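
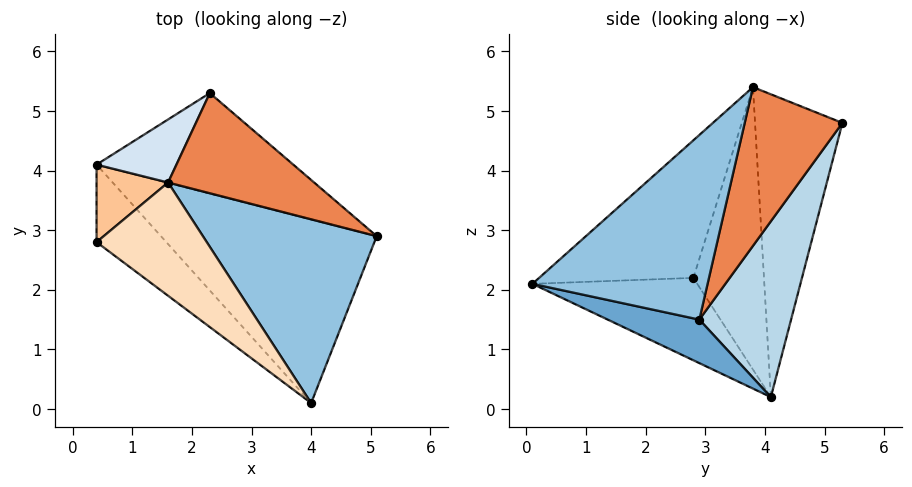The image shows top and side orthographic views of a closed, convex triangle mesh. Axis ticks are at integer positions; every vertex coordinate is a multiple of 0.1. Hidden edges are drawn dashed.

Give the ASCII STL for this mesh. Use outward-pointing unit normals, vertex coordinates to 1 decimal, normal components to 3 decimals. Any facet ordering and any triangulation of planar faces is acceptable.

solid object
 facet normal 0.190 -0.276 -0.942
  outer loop
   vertex 4.0 0.1 2.1
   vertex 0.4 4.1 0.2
   vertex 5.1 2.9 1.5
  endloop
 endfacet
 facet normal 0.721 -0.138 0.679
  outer loop
   vertex 1.6 3.8 5.4
   vertex 4.0 0.1 2.1
   vertex 5.1 2.9 1.5
  endloop
 endfacet
 facet normal 0.323 0.874 -0.362
  outer loop
   vertex 2.3 5.3 4.8
   vertex 5.1 2.9 1.5
   vertex 0.4 4.1 0.2
  endloop
 endfacet
 facet normal -0.846 0.484 0.223
  outer loop
   vertex 2.3 5.3 4.8
   vertex 0.4 4.1 0.2
   vertex 1.6 3.8 5.4
  endloop
 endfacet
 facet normal 0.734 -0.072 0.675
  outer loop
   vertex 2.3 5.3 4.8
   vertex 1.6 3.8 5.4
   vertex 5.1 2.9 1.5
  endloop
 endfacet
 facet normal -0.541 -0.705 -0.458
  outer loop
   vertex 0.4 2.8 2.2
   vertex 0.4 4.1 0.2
   vertex 4.0 0.1 2.1
  endloop
 endfacet
 facet normal -0.907 0.353 0.230
  outer loop
   vertex 0.4 2.8 2.2
   vertex 1.6 3.8 5.4
   vertex 0.4 4.1 0.2
  endloop
 endfacet
 facet normal -0.535 -0.729 0.428
  outer loop
   vertex 0.4 2.8 2.2
   vertex 4.0 0.1 2.1
   vertex 1.6 3.8 5.4
  endloop
 endfacet
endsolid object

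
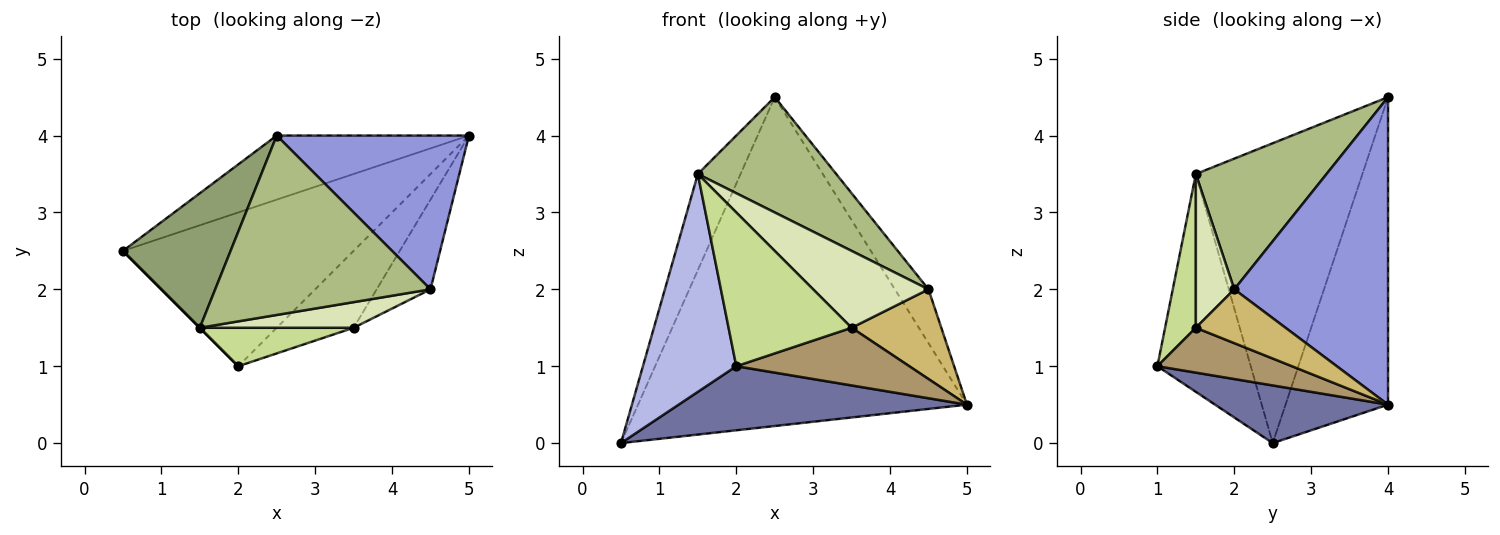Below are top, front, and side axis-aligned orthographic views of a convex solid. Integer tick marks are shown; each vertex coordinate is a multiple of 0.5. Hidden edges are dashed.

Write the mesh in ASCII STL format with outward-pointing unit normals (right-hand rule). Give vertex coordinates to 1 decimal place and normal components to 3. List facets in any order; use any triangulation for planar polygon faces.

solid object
 facet normal 0.225 -0.375 -0.899
  outer loop
   vertex 2.0 1.0 1.0
   vertex 0.5 2.5 0.0
   vertex 5.0 4.0 0.5
  endloop
 endfacet
 facet normal -0.293 0.939 -0.183
  outer loop
   vertex 2.5 4.0 4.5
   vertex 5.0 4.0 0.5
   vertex 0.5 2.5 0.0
  endloop
 endfacet
 facet normal 0.834 0.182 0.521
  outer loop
   vertex 4.5 2.0 2.0
   vertex 5.0 4.0 0.5
   vertex 2.5 4.0 4.5
  endloop
 endfacet
 facet normal -0.707 -0.707 0.000
  outer loop
   vertex 1.5 1.5 3.5
   vertex 0.5 2.5 0.0
   vertex 2.0 1.0 1.0
  endloop
 endfacet
 facet normal -0.915 0.235 0.328
  outer loop
   vertex 1.5 1.5 3.5
   vertex 2.5 4.0 4.5
   vertex 0.5 2.5 0.0
  endloop
 endfacet
 facet normal 0.455 -0.482 0.749
  outer loop
   vertex 1.5 1.5 3.5
   vertex 4.5 2.0 2.0
   vertex 2.5 4.0 4.5
  endloop
 endfacet
 facet normal 0.236 -0.943 0.236
  outer loop
   vertex 3.5 1.5 1.5
   vertex 1.5 1.5 3.5
   vertex 2.0 1.0 1.0
  endloop
 endfacet
 facet normal 0.302 -0.905 0.302
  outer loop
   vertex 3.5 1.5 1.5
   vertex 4.5 2.0 2.0
   vertex 1.5 1.5 3.5
  endloop
 endfacet
 facet normal 0.423 -0.544 -0.725
  outer loop
   vertex 3.5 1.5 1.5
   vertex 2.0 1.0 1.0
   vertex 5.0 4.0 0.5
  endloop
 endfacet
 facet normal 0.577 -0.577 -0.577
  outer loop
   vertex 3.5 1.5 1.5
   vertex 5.0 4.0 0.5
   vertex 4.5 2.0 2.0
  endloop
 endfacet
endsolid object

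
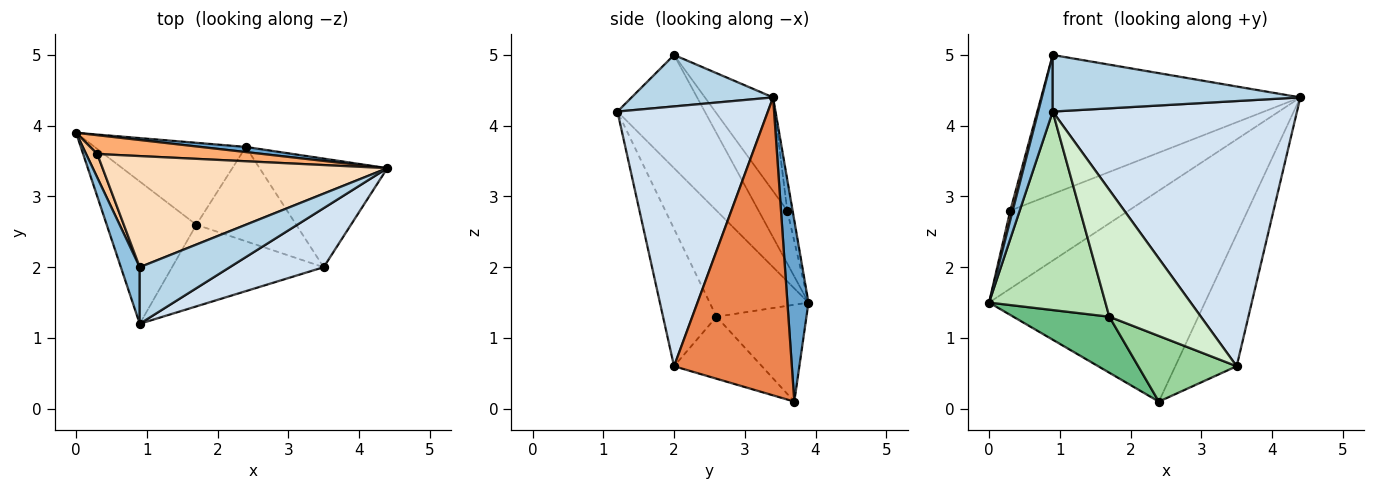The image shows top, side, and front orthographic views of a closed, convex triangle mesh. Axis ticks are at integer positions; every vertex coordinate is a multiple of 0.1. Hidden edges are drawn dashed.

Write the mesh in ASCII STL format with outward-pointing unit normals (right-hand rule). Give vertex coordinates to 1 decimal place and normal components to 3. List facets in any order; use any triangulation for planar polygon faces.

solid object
 facet normal 0.097 0.995 0.024
  outer loop
   vertex 2.4 3.7 0.1
   vertex 0.0 3.9 1.5
   vertex 4.4 3.4 4.4
  endloop
 endfacet
 facet normal -0.973 -0.162 0.162
  outer loop
   vertex 0.9 2.0 5.0
   vertex 0.0 3.9 1.5
   vertex 0.9 1.2 4.2
  endloop
 endfacet
 facet normal 0.375 -0.656 0.656
  outer loop
   vertex 0.9 2.0 5.0
   vertex 0.9 1.2 4.2
   vertex 4.4 3.4 4.4
  endloop
 endfacet
 facet normal 0.515 -0.837 0.186
  outer loop
   vertex 3.5 2.0 0.6
   vertex 4.4 3.4 4.4
   vertex 0.9 1.2 4.2
  endloop
 endfacet
 facet normal 0.829 0.432 -0.355
  outer loop
   vertex 3.5 2.0 0.6
   vertex 2.4 3.7 0.1
   vertex 4.4 3.4 4.4
  endloop
 endfacet
 facet normal -0.044 0.971 0.234
  outer loop
   vertex 0.3 3.6 2.8
   vertex 4.4 3.4 4.4
   vertex 0.0 3.9 1.5
  endloop
 endfacet
 facet normal -0.975 -0.082 0.206
  outer loop
   vertex 0.3 3.6 2.8
   vertex 0.0 3.9 1.5
   vertex 0.9 2.0 5.0
  endloop
 endfacet
 facet normal -0.201 0.765 0.611
  outer loop
   vertex 0.3 3.6 2.8
   vertex 0.9 2.0 5.0
   vertex 4.4 3.4 4.4
  endloop
 endfacet
 facet normal -0.467 -0.499 -0.730
  outer loop
   vertex 1.7 2.6 1.3
   vertex 0.0 3.9 1.5
   vertex 2.4 3.7 0.1
  endloop
 endfacet
 facet normal -0.454 -0.509 -0.731
  outer loop
   vertex 1.7 2.6 1.3
   vertex 2.4 3.7 0.1
   vertex 3.5 2.0 0.6
  endloop
 endfacet
 facet normal -0.568 -0.669 -0.480
  outer loop
   vertex 1.7 2.6 1.3
   vertex 0.9 1.2 4.2
   vertex 0.0 3.9 1.5
  endloop
 endfacet
 facet normal -0.441 -0.755 -0.486
  outer loop
   vertex 1.7 2.6 1.3
   vertex 3.5 2.0 0.6
   vertex 0.9 1.2 4.2
  endloop
 endfacet
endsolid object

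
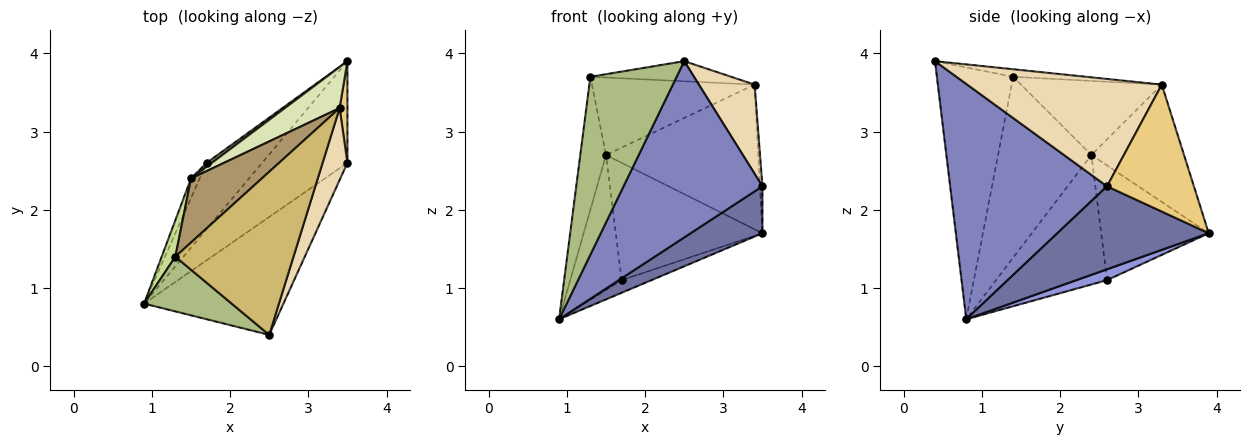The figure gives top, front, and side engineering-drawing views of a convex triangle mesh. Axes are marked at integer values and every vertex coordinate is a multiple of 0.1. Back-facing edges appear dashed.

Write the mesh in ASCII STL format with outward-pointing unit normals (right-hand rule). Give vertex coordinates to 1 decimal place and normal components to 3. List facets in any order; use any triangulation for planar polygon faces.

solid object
 facet normal 0.662 -0.314 -0.680
  outer loop
   vertex 3.5 2.6 2.3
   vertex 0.9 0.8 0.6
   vertex 3.5 3.9 1.7
  endloop
 endfacet
 facet normal 0.685 -0.606 -0.405
  outer loop
   vertex 3.5 2.6 2.3
   vertex 2.5 0.4 3.9
   vertex 0.9 0.8 0.6
  endloop
 endfacet
 facet normal 0.189 0.184 -0.965
  outer loop
   vertex 1.7 2.6 1.1
   vertex 3.5 3.9 1.7
   vertex 0.9 0.8 0.6
  endloop
 endfacet
 facet normal -0.906 0.419 -0.061
  outer loop
   vertex 1.7 2.6 1.1
   vertex 0.9 0.8 0.6
   vertex 1.5 2.4 2.7
  endloop
 endfacet
 facet normal -0.591 0.806 0.027
  outer loop
   vertex 1.7 2.6 1.1
   vertex 1.5 2.4 2.7
   vertex 3.5 3.9 1.7
  endloop
 endfacet
 facet normal -0.646 -0.730 0.225
  outer loop
   vertex 1.3 1.4 3.7
   vertex 0.9 0.8 0.6
   vertex 2.5 0.4 3.9
  endloop
 endfacet
 facet normal -0.961 0.265 0.073
  outer loop
   vertex 1.3 1.4 3.7
   vertex 1.5 2.4 2.7
   vertex 0.9 0.8 0.6
  endloop
 endfacet
 facet normal -0.505 0.830 0.236
  outer loop
   vertex 3.4 3.3 3.6
   vertex 3.5 3.9 1.7
   vertex 1.5 2.4 2.7
  endloop
 endfacet
 facet normal -0.555 0.641 0.530
  outer loop
   vertex 3.4 3.3 3.6
   vertex 1.5 2.4 2.7
   vertex 1.3 1.4 3.7
  endloop
 endfacet
 facet normal -0.063 0.122 0.990
  outer loop
   vertex 3.4 3.3 3.6
   vertex 1.3 1.4 3.7
   vertex 2.5 0.4 3.9
  endloop
 endfacet
 facet normal 0.998 0.028 0.061
  outer loop
   vertex 3.4 3.3 3.6
   vertex 3.5 2.6 2.3
   vertex 3.5 3.9 1.7
  endloop
 endfacet
 facet normal 0.938 -0.269 0.217
  outer loop
   vertex 3.4 3.3 3.6
   vertex 2.5 0.4 3.9
   vertex 3.5 2.6 2.3
  endloop
 endfacet
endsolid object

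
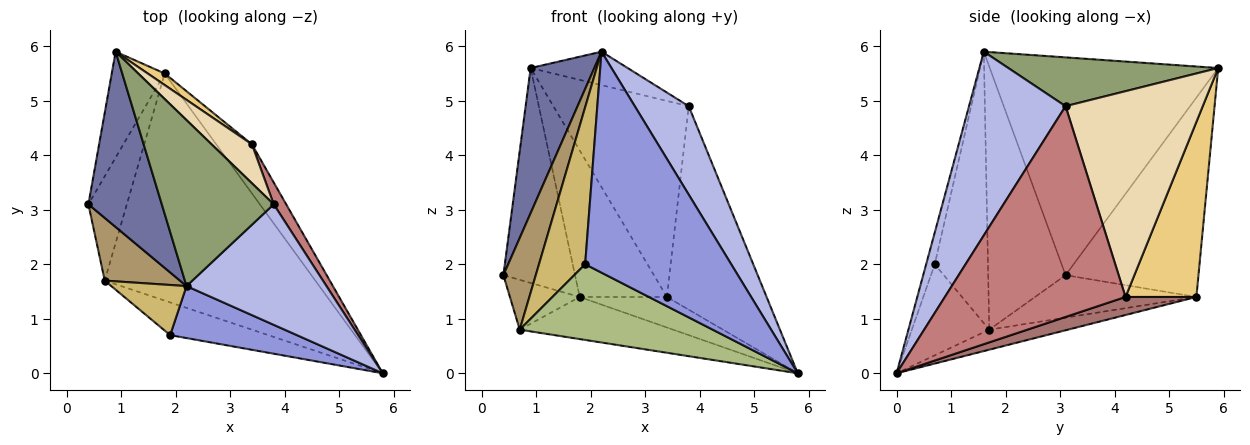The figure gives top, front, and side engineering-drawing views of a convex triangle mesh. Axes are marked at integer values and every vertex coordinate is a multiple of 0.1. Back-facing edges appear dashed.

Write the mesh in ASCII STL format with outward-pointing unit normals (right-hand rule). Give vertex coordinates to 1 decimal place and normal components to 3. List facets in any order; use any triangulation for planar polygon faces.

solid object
 facet normal -0.916 -0.255 0.309
  outer loop
   vertex 2.2 1.6 5.9
   vertex 0.9 5.9 5.6
   vertex 0.4 3.1 1.8
  endloop
 endfacet
 facet normal -0.857 0.462 -0.228
  outer loop
   vertex 1.8 5.5 1.4
   vertex 0.4 3.1 1.8
   vertex 0.9 5.9 5.6
  endloop
 endfacet
 facet normal -0.057 -0.972 0.229
  outer loop
   vertex 1.9 0.7 2.0
   vertex 5.8 0.0 0.0
   vertex 2.2 1.6 5.9
  endloop
 endfacet
 facet normal 0.727 -0.406 0.554
  outer loop
   vertex 3.8 3.1 4.9
   vertex 2.2 1.6 5.9
   vertex 5.8 0.0 0.0
  endloop
 endfacet
 facet normal 0.393 0.182 0.901
  outer loop
   vertex 3.8 3.1 4.9
   vertex 0.9 5.9 5.6
   vertex 2.2 1.6 5.9
  endloop
 endfacet
 facet normal -0.346 -0.861 -0.372
  outer loop
   vertex 0.7 1.7 0.8
   vertex 5.8 0.0 0.0
   vertex 1.9 0.7 2.0
  endloop
 endfacet
 facet normal -0.706 0.305 -0.639
  outer loop
   vertex 0.7 1.7 0.8
   vertex 0.4 3.1 1.8
   vertex 1.8 5.5 1.4
  endloop
 endfacet
 facet normal -0.093 0.182 -0.979
  outer loop
   vertex 0.7 1.7 0.8
   vertex 1.8 5.5 1.4
   vertex 5.8 0.0 0.0
  endloop
 endfacet
 facet normal -0.892 -0.373 0.255
  outer loop
   vertex 0.7 1.7 0.8
   vertex 2.2 1.6 5.9
   vertex 0.4 3.1 1.8
  endloop
 endfacet
 facet normal -0.739 -0.641 0.205
  outer loop
   vertex 0.7 1.7 0.8
   vertex 1.9 0.7 2.0
   vertex 2.2 1.6 5.9
  endloop
 endfacet
 facet normal 0.629 0.775 0.061
  outer loop
   vertex 3.4 4.2 1.4
   vertex 1.8 5.5 1.4
   vertex 0.9 5.9 5.6
  endloop
 endfacet
 facet normal 0.705 0.696 0.138
  outer loop
   vertex 3.4 4.2 1.4
   vertex 0.9 5.9 5.6
   vertex 3.8 3.1 4.9
  endloop
 endfacet
 facet normal 0.394 0.485 -0.780
  outer loop
   vertex 3.4 4.2 1.4
   vertex 5.8 0.0 0.0
   vertex 1.8 5.5 1.4
  endloop
 endfacet
 facet normal 0.874 0.482 0.052
  outer loop
   vertex 3.4 4.2 1.4
   vertex 3.8 3.1 4.9
   vertex 5.8 0.0 0.0
  endloop
 endfacet
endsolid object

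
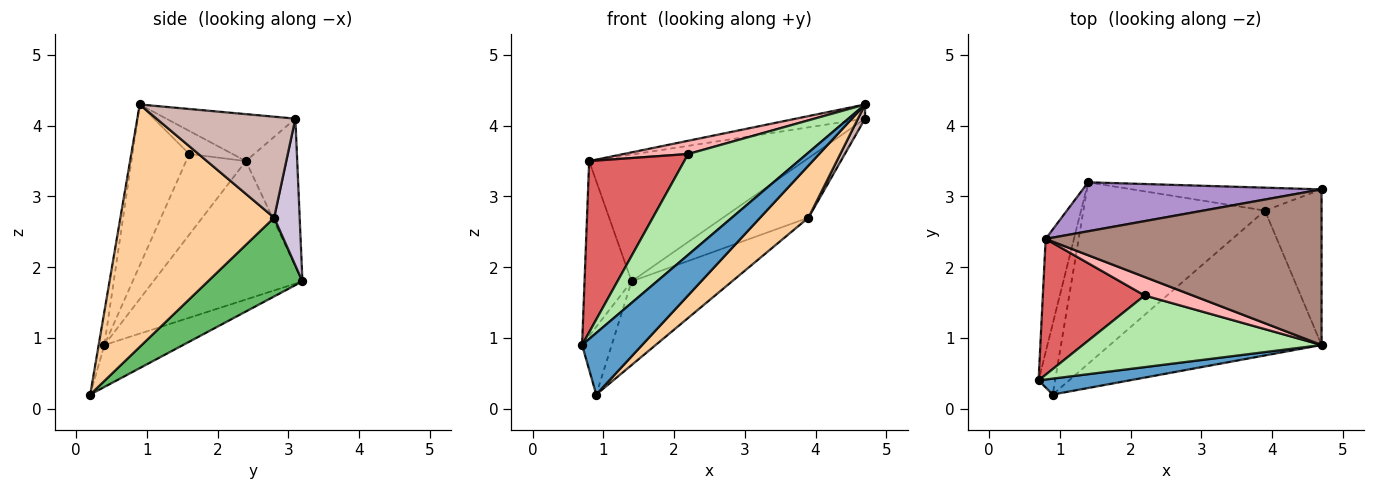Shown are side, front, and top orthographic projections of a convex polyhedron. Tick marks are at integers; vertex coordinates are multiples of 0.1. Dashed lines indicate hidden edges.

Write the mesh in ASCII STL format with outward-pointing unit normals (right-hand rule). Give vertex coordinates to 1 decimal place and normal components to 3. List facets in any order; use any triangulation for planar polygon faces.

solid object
 facet normal -0.091 -0.964 0.249
  outer loop
   vertex 0.9 0.2 0.2
   vertex 4.7 0.9 4.3
   vertex 0.7 0.4 0.9
  endloop
 endfacet
 facet normal -0.878 0.331 -0.345
  outer loop
   vertex 0.9 0.2 0.2
   vertex 0.7 0.4 0.9
   vertex 1.4 3.2 1.8
  endloop
 endfacet
 facet normal -0.936 0.295 -0.191
  outer loop
   vertex 0.8 2.4 3.5
   vertex 1.4 3.2 1.8
   vertex 0.7 0.4 0.9
  endloop
 endfacet
 facet normal 0.733 -0.230 -0.640
  outer loop
   vertex 3.9 2.8 2.7
   vertex 4.7 0.9 4.3
   vertex 0.9 0.2 0.2
  endloop
 endfacet
 facet normal 0.367 0.390 -0.845
  outer loop
   vertex 3.9 2.8 2.7
   vertex 0.9 0.2 0.2
   vertex 1.4 3.2 1.8
  endloop
 endfacet
 facet normal -0.364 -0.759 0.540
  outer loop
   vertex 2.2 1.6 3.6
   vertex 0.7 0.4 0.9
   vertex 4.7 0.9 4.3
  endloop
 endfacet
 facet normal -0.441 -0.703 0.558
  outer loop
   vertex 2.2 1.6 3.6
   vertex 0.8 2.4 3.5
   vertex 0.7 0.4 0.9
  endloop
 endfacet
 facet normal -0.364 -0.542 0.757
  outer loop
   vertex 2.2 1.6 3.6
   vertex 4.7 0.9 4.3
   vertex 0.8 2.4 3.5
  endloop
 endfacet
 facet normal -0.218 0.910 0.352
  outer loop
   vertex 4.7 3.1 4.1
   vertex 1.4 3.2 1.8
   vertex 0.8 2.4 3.5
  endloop
 endfacet
 facet normal 0.268 0.899 -0.346
  outer loop
   vertex 4.7 3.1 4.1
   vertex 3.9 2.8 2.7
   vertex 1.4 3.2 1.8
  endloop
 endfacet
 facet normal -0.167 0.089 0.982
  outer loop
   vertex 4.7 3.1 4.1
   vertex 0.8 2.4 3.5
   vertex 4.7 0.9 4.3
  endloop
 endfacet
 facet normal 0.871 -0.044 -0.488
  outer loop
   vertex 4.7 3.1 4.1
   vertex 4.7 0.9 4.3
   vertex 3.9 2.8 2.7
  endloop
 endfacet
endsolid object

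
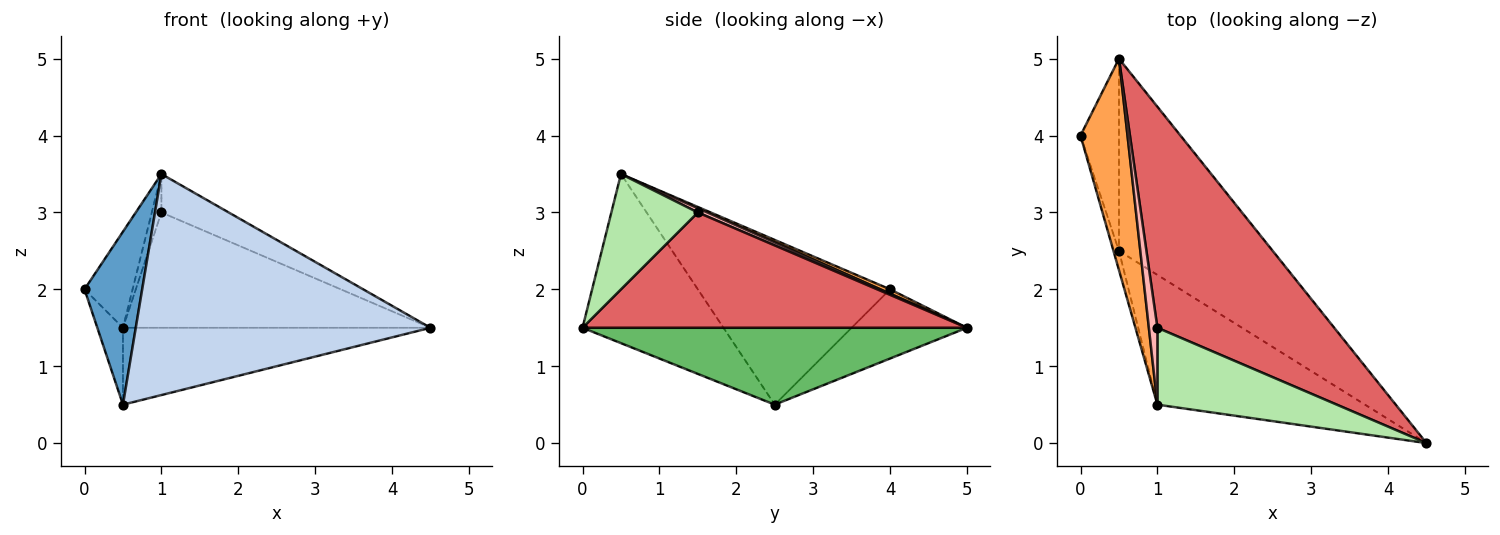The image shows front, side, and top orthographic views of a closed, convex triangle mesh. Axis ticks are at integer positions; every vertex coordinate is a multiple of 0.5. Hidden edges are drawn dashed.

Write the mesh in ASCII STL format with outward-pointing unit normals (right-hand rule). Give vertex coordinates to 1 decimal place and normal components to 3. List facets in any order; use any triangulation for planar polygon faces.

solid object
 facet normal -0.957 -0.287 -0.032
  outer loop
   vertex 0.5 2.5 0.5
   vertex 1.0 0.5 3.5
   vertex 0.0 4.0 2.0
  endloop
 endfacet
 facet normal -0.381 -0.797 -0.468
  outer loop
   vertex 0.5 2.5 0.5
   vertex 4.5 0.0 1.5
   vertex 1.0 0.5 3.5
  endloop
 endfacet
 facet normal 0.082 0.412 0.907
  outer loop
   vertex 0.5 5.0 1.5
   vertex 0.0 4.0 2.0
   vertex 1.0 0.5 3.5
  endloop
 endfacet
 facet normal -0.858 0.191 -0.477
  outer loop
   vertex 0.5 5.0 1.5
   vertex 0.5 2.5 0.5
   vertex 0.0 4.0 2.0
  endloop
 endfacet
 facet normal 0.421 0.337 -0.842
  outer loop
   vertex 0.5 5.0 1.5
   vertex 4.5 0.0 1.5
   vertex 0.5 2.5 0.5
  endloop
 endfacet
 facet normal 0.498 0.388 0.775
  outer loop
   vertex 1.0 1.5 3.0
   vertex 1.0 0.5 3.5
   vertex 4.5 0.0 1.5
  endloop
 endfacet
 facet normal 0.501 0.400 0.768
  outer loop
   vertex 1.0 1.5 3.0
   vertex 4.5 0.0 1.5
   vertex 0.5 5.0 1.5
  endloop
 endfacet
 facet normal 0.408 0.408 0.816
  outer loop
   vertex 1.0 1.5 3.0
   vertex 0.5 5.0 1.5
   vertex 1.0 0.5 3.5
  endloop
 endfacet
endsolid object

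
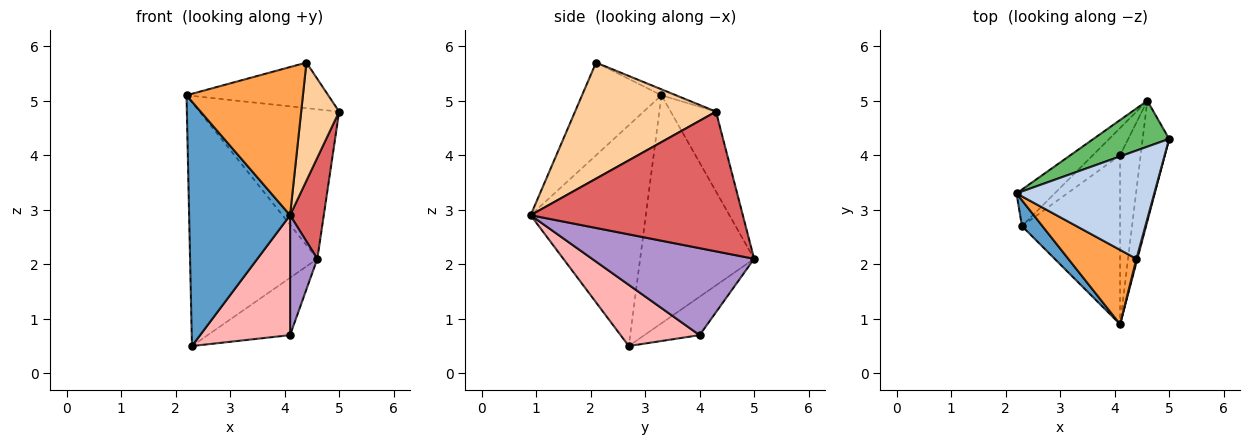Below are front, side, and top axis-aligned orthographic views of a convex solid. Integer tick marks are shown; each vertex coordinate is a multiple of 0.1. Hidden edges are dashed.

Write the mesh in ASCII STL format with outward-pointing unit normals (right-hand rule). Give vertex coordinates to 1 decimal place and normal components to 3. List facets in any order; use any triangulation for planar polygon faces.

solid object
 facet normal -0.750 -0.658 0.069
  outer loop
   vertex 2.3 2.7 0.5
   vertex 4.1 0.9 2.9
   vertex 2.2 3.3 5.1
  endloop
 endfacet
 facet normal -0.040 0.388 0.921
  outer loop
   vertex 4.4 2.1 5.7
   vertex 5.0 4.3 4.8
   vertex 2.2 3.3 5.1
  endloop
 endfacet
 facet normal -0.521 -0.763 0.383
  outer loop
   vertex 4.4 2.1 5.7
   vertex 2.2 3.3 5.1
   vertex 4.1 0.9 2.9
  endloop
 endfacet
 facet normal 0.966 -0.260 0.008
  outer loop
   vertex 4.4 2.1 5.7
   vertex 4.1 0.9 2.9
   vertex 5.0 4.3 4.8
  endloop
 endfacet
 facet normal -0.296 0.913 0.281
  outer loop
   vertex 4.6 5.0 2.1
   vertex 2.2 3.3 5.1
   vertex 5.0 4.3 4.8
  endloop
 endfacet
 facet normal -0.663 0.740 -0.111
  outer loop
   vertex 4.6 5.0 2.1
   vertex 2.3 2.7 0.5
   vertex 2.2 3.3 5.1
  endloop
 endfacet
 facet normal 0.971 -0.154 -0.184
  outer loop
   vertex 4.6 5.0 2.1
   vertex 5.0 4.3 4.8
   vertex 4.1 0.9 2.9
  endloop
 endfacet
 facet normal 0.453 -0.516 -0.727
  outer loop
   vertex 4.1 4.0 0.7
   vertex 4.1 0.9 2.9
   vertex 2.3 2.7 0.5
  endloop
 endfacet
 facet normal 0.960 -0.162 -0.228
  outer loop
   vertex 4.1 4.0 0.7
   vertex 4.6 5.0 2.1
   vertex 4.1 0.9 2.9
  endloop
 endfacet
 facet normal -0.517 0.773 -0.367
  outer loop
   vertex 4.1 4.0 0.7
   vertex 2.3 2.7 0.5
   vertex 4.6 5.0 2.1
  endloop
 endfacet
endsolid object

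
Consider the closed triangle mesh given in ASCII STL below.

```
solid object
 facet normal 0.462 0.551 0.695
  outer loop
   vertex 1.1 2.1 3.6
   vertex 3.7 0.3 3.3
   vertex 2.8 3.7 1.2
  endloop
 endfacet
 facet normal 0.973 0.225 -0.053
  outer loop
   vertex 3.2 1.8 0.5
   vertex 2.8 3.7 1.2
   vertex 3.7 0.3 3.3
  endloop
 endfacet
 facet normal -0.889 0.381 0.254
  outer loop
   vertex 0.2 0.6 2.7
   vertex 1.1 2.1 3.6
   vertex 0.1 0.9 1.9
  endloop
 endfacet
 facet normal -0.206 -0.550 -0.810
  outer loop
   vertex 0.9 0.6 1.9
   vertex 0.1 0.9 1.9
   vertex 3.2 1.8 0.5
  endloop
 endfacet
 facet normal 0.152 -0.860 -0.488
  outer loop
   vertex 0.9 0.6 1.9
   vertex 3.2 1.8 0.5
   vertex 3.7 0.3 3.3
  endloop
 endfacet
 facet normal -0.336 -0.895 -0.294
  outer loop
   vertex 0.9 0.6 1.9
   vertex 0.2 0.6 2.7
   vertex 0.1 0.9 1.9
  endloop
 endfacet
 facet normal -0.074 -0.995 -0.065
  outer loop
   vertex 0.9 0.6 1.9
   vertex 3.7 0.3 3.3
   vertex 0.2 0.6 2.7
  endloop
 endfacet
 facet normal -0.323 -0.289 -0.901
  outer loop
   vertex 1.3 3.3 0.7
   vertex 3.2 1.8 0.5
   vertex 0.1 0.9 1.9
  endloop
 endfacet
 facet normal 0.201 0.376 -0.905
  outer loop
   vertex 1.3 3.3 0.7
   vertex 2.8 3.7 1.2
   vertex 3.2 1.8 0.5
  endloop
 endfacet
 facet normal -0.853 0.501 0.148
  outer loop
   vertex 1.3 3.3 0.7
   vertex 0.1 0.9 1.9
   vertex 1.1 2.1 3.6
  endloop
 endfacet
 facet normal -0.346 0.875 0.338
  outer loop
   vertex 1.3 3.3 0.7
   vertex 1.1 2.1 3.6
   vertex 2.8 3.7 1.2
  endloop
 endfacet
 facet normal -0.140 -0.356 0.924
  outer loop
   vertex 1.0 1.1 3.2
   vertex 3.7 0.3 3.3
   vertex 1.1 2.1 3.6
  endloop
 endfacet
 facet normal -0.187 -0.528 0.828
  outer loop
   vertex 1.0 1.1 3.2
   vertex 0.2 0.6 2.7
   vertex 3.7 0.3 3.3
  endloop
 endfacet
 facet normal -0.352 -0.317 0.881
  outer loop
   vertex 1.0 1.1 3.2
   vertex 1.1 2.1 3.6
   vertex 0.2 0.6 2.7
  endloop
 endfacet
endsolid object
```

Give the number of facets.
14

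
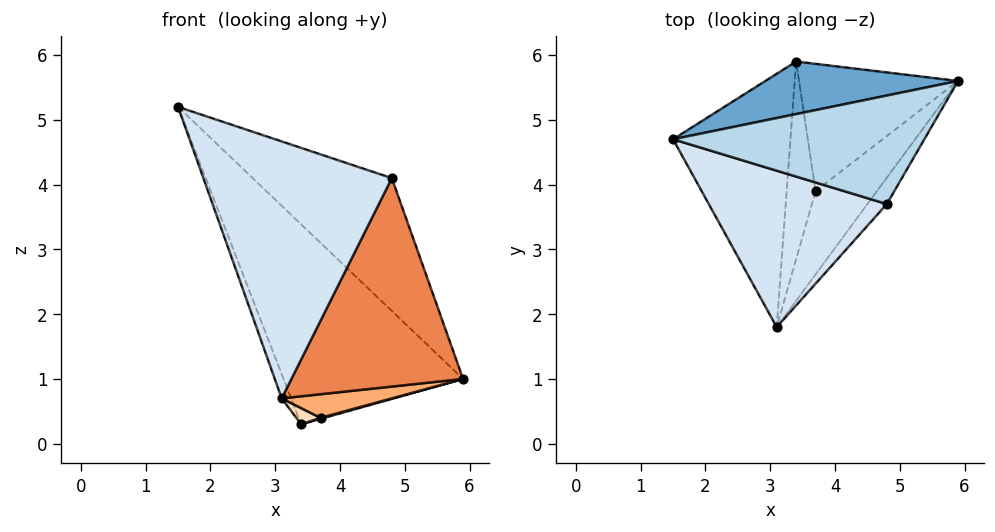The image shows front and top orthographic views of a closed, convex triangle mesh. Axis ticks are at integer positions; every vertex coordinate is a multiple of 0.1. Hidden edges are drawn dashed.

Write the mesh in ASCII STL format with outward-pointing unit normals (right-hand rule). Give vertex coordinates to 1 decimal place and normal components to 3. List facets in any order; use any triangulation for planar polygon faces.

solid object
 facet normal 0.045 0.966 0.254
  outer loop
   vertex 3.4 5.9 0.3
   vertex 1.5 4.7 5.2
   vertex 5.9 5.6 1.0
  endloop
 endfacet
 facet normal -0.935 0.034 -0.354
  outer loop
   vertex 3.4 5.9 0.3
   vertex 3.1 1.8 0.7
   vertex 1.5 4.7 5.2
  endloop
 endfacet
 facet normal 0.407 0.707 0.578
  outer loop
   vertex 4.8 3.7 4.1
   vertex 5.9 5.6 1.0
   vertex 1.5 4.7 5.2
  endloop
 endfacet
 facet normal -0.085 -0.851 0.518
  outer loop
   vertex 4.8 3.7 4.1
   vertex 1.5 4.7 5.2
   vertex 3.1 1.8 0.7
  endloop
 endfacet
 facet normal 0.806 -0.588 -0.074
  outer loop
   vertex 4.8 3.7 4.1
   vertex 3.1 1.8 0.7
   vertex 5.9 5.6 1.0
  endloop
 endfacet
 facet normal 0.428 -0.246 -0.870
  outer loop
   vertex 3.7 3.9 0.4
   vertex 5.9 5.6 1.0
   vertex 3.1 1.8 0.7
  endloop
 endfacet
 facet normal 0.269 -0.008 -0.963
  outer loop
   vertex 3.7 3.9 0.4
   vertex 3.4 5.9 0.3
   vertex 5.9 5.6 1.0
  endloop
 endfacet
 facet normal -0.208 -0.080 -0.975
  outer loop
   vertex 3.7 3.9 0.4
   vertex 3.1 1.8 0.7
   vertex 3.4 5.9 0.3
  endloop
 endfacet
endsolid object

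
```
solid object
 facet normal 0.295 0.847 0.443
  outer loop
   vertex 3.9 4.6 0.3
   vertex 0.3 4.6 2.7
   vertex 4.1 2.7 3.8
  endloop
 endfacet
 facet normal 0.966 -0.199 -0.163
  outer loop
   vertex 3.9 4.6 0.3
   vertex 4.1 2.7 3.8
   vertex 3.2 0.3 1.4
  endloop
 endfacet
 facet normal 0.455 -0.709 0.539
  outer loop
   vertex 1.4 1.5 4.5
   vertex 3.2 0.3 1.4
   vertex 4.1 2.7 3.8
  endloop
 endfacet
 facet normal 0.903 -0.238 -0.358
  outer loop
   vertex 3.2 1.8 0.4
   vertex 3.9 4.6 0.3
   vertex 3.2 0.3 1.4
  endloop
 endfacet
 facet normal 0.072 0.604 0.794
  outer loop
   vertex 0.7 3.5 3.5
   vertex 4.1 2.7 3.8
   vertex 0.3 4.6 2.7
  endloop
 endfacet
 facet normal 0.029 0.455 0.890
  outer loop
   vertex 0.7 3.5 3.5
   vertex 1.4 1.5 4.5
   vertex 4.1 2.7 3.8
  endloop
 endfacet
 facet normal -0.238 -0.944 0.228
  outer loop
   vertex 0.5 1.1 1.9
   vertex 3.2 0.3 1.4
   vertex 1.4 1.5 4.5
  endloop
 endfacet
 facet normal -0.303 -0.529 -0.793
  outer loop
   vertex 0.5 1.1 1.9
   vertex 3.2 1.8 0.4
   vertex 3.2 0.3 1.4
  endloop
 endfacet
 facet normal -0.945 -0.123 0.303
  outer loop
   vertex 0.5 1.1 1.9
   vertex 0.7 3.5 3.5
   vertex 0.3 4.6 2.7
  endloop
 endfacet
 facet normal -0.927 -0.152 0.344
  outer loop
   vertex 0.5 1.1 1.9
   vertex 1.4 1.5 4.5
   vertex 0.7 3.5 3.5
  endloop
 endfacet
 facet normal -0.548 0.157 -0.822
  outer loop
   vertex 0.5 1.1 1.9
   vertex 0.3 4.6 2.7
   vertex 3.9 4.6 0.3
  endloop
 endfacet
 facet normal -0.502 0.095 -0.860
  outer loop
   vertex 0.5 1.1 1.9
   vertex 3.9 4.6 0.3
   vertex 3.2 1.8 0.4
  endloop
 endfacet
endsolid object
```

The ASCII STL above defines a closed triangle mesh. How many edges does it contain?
18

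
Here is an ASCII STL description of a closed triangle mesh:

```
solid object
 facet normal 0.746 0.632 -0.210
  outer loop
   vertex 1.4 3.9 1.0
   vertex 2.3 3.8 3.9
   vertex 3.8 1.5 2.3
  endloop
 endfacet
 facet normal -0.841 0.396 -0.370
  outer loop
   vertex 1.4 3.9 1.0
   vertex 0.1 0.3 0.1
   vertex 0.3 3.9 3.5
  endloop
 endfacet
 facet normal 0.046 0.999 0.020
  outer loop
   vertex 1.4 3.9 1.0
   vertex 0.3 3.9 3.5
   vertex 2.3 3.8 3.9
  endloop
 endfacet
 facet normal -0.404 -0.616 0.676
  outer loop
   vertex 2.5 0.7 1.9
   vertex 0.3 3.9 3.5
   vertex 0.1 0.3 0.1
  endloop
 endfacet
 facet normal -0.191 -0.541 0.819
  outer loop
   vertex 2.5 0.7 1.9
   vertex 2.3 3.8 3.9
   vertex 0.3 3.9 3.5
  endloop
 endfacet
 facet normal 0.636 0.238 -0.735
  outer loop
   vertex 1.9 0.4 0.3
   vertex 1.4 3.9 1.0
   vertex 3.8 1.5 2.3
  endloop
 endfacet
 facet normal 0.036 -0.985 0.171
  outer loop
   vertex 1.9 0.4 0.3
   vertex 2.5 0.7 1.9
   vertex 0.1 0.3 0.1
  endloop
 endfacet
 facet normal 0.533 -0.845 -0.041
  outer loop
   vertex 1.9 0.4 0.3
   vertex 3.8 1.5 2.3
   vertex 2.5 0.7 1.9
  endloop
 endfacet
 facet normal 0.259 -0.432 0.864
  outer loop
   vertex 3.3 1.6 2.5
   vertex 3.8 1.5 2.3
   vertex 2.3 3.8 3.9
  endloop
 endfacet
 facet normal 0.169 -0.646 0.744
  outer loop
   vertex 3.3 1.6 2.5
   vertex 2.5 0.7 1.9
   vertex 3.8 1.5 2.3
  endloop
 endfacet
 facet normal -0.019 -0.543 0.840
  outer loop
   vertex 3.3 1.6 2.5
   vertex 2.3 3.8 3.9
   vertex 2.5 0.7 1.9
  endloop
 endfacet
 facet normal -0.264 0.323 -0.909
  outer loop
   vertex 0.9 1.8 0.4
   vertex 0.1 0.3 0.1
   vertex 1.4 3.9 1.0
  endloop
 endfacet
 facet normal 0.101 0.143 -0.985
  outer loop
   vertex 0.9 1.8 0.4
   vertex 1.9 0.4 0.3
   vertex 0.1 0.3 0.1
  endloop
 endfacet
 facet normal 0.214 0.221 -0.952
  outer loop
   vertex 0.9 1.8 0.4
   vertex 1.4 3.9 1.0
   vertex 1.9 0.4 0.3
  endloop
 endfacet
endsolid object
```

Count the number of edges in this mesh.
21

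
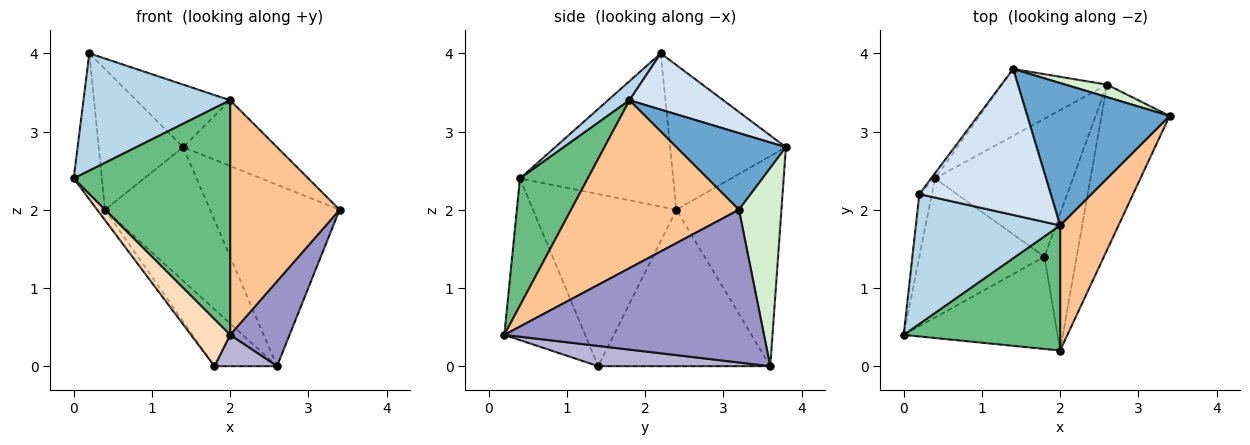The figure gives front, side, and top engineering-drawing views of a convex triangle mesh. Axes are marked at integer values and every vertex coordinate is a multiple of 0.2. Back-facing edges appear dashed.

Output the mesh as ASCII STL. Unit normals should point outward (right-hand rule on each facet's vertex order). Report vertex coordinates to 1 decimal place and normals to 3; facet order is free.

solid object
 facet normal 0.439 0.376 0.816
  outer loop
   vertex 2.0 1.8 3.4
   vertex 3.4 3.2 2.0
   vertex 1.4 3.8 2.8
  endloop
 endfacet
 facet normal -0.808 0.044 -0.588
  outer loop
   vertex 0.4 2.4 2.0
   vertex 1.8 1.4 0.0
   vertex 0.0 0.4 2.4
  endloop
 endfacet
 facet normal 0.098 -0.667 0.738
  outer loop
   vertex 0.2 2.2 4.0
   vertex 0.0 0.4 2.4
   vertex 2.0 1.8 3.4
  endloop
 endfacet
 facet normal 0.367 0.367 0.855
  outer loop
   vertex 0.2 2.2 4.0
   vertex 2.0 1.8 3.4
   vertex 1.4 3.8 2.8
  endloop
 endfacet
 facet normal -0.980 0.180 -0.080
  outer loop
   vertex 0.2 2.2 4.0
   vertex 0.4 2.4 2.0
   vertex 0.0 0.4 2.4
  endloop
 endfacet
 facet normal -0.808 0.589 -0.022
  outer loop
   vertex 0.2 2.2 4.0
   vertex 1.4 3.8 2.8
   vertex 0.4 2.4 2.0
  endloop
 endfacet
 facet normal 0.804 -0.524 0.280
  outer loop
   vertex 2.0 0.2 0.4
   vertex 3.4 3.2 2.0
   vertex 2.0 1.8 3.4
  endloop
 endfacet
 facet normal -0.684 -0.331 -0.651
  outer loop
   vertex 2.0 0.2 0.4
   vertex 0.0 0.4 2.4
   vertex 1.8 1.4 0.0
  endloop
 endfacet
 facet normal 0.357 -0.824 0.440
  outer loop
   vertex 2.0 0.2 0.4
   vertex 2.0 1.8 3.4
   vertex 0.0 0.4 2.4
  endloop
 endfacet
 facet normal -0.667 0.667 -0.333
  outer loop
   vertex 2.6 3.6 0.0
   vertex 0.4 2.4 2.0
   vertex 1.4 3.8 2.8
  endloop
 endfacet
 facet normal -0.724 0.263 -0.638
  outer loop
   vertex 2.6 3.6 0.0
   vertex 1.8 1.4 0.0
   vertex 0.4 2.4 2.0
  endloop
 endfacet
 facet normal 0.311 0.948 0.065
  outer loop
   vertex 2.6 3.6 0.0
   vertex 1.4 3.8 2.8
   vertex 3.4 3.2 2.0
  endloop
 endfacet
 facet normal 0.894 -0.205 -0.399
  outer loop
   vertex 2.6 3.6 0.0
   vertex 3.4 3.2 2.0
   vertex 2.0 0.2 0.4
  endloop
 endfacet
 facet normal 0.522 -0.190 -0.831
  outer loop
   vertex 2.6 3.6 0.0
   vertex 2.0 0.2 0.4
   vertex 1.8 1.4 0.0
  endloop
 endfacet
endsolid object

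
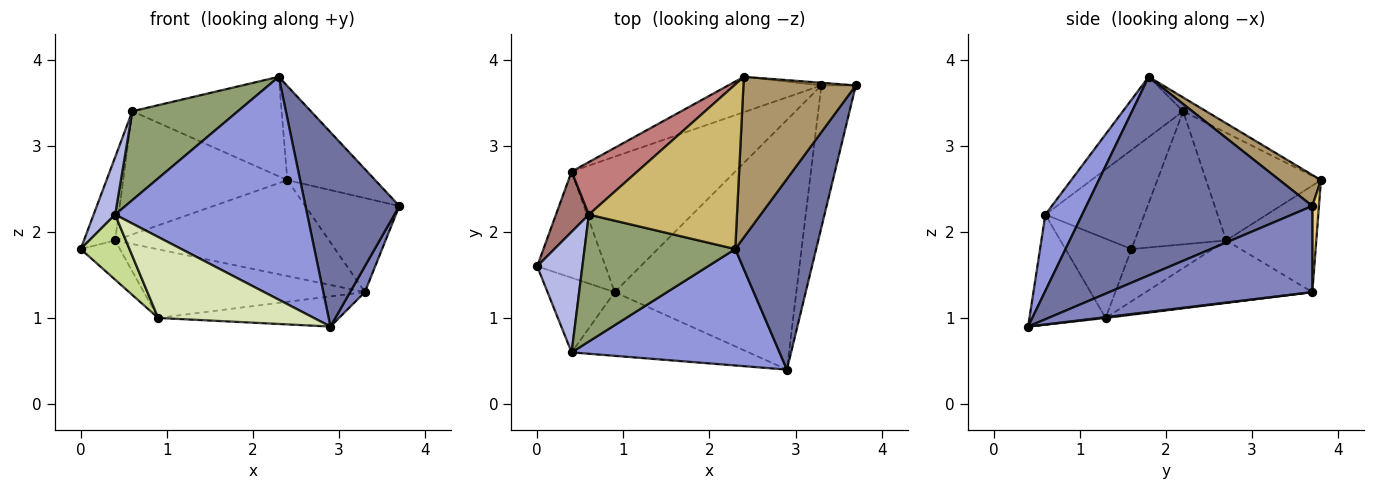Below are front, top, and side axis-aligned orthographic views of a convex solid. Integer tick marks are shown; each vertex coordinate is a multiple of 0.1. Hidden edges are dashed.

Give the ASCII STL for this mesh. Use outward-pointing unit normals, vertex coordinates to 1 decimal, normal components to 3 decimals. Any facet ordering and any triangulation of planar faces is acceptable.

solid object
 facet normal 0.864 -0.359 0.352
  outer loop
   vertex 2.3 1.8 3.8
   vertex 2.9 0.4 0.9
   vertex 3.7 3.7 2.3
  endloop
 endfacet
 facet normal 0.926 -0.067 -0.371
  outer loop
   vertex 3.3 3.7 1.3
   vertex 3.7 3.7 2.3
   vertex 2.9 0.4 0.9
  endloop
 endfacet
 facet normal 0.167 -0.874 0.456
  outer loop
   vertex 0.4 0.6 2.2
   vertex 2.9 0.4 0.9
   vertex 2.3 1.8 3.8
  endloop
 endfacet
 facet normal -0.892 -0.194 0.407
  outer loop
   vertex 0.4 0.6 2.2
   vertex 0.6 2.2 3.4
   vertex 0.0 1.6 1.8
  endloop
 endfacet
 facet normal -0.311 -0.545 0.778
  outer loop
   vertex 0.4 0.6 2.2
   vertex 2.3 1.8 3.8
   vertex 0.6 2.2 3.4
  endloop
 endfacet
 facet normal 0.004 0.120 -0.993
  outer loop
   vertex 0.9 1.3 1.0
   vertex 3.3 3.7 1.3
   vertex 2.9 0.4 0.9
  endloop
 endfacet
 facet normal -0.664 -0.491 -0.563
  outer loop
   vertex 0.9 1.3 1.0
   vertex 0.4 0.6 2.2
   vertex 0.0 1.6 1.8
  endloop
 endfacet
 facet normal -0.359 -0.733 -0.577
  outer loop
   vertex 0.9 1.3 1.0
   vertex 2.9 0.4 0.9
   vertex 0.4 0.6 2.2
  endloop
 endfacet
 facet normal 0.232 0.492 0.839
  outer loop
   vertex 2.4 3.8 2.6
   vertex 2.3 1.8 3.8
   vertex 3.7 3.7 2.3
  endloop
 endfacet
 facet normal -0.079 0.516 0.853
  outer loop
   vertex 2.4 3.8 2.6
   vertex 0.6 2.2 3.4
   vertex 2.3 1.8 3.8
  endloop
 endfacet
 facet normal 0.070 0.997 -0.028
  outer loop
   vertex 2.4 3.8 2.6
   vertex 3.7 3.7 2.3
   vertex 3.3 3.7 1.3
  endloop
 endfacet
 facet normal -0.367 0.873 -0.322
  outer loop
   vertex 0.4 2.7 1.9
   vertex 2.4 3.8 2.6
   vertex 3.3 3.7 1.3
  endloop
 endfacet
 facet normal -0.922 0.314 0.228
  outer loop
   vertex 0.4 2.7 1.9
   vertex 0.0 1.6 1.8
   vertex 0.6 2.2 3.4
  endloop
 endfacet
 facet normal -0.541 0.774 0.330
  outer loop
   vertex 0.4 2.7 1.9
   vertex 0.6 2.2 3.4
   vertex 2.4 3.8 2.6
  endloop
 endfacet
 facet normal -0.583 0.281 -0.762
  outer loop
   vertex 0.4 2.7 1.9
   vertex 0.9 1.3 1.0
   vertex 0.0 1.6 1.8
  endloop
 endfacet
 facet normal -0.322 0.428 -0.844
  outer loop
   vertex 0.4 2.7 1.9
   vertex 3.3 3.7 1.3
   vertex 0.9 1.3 1.0
  endloop
 endfacet
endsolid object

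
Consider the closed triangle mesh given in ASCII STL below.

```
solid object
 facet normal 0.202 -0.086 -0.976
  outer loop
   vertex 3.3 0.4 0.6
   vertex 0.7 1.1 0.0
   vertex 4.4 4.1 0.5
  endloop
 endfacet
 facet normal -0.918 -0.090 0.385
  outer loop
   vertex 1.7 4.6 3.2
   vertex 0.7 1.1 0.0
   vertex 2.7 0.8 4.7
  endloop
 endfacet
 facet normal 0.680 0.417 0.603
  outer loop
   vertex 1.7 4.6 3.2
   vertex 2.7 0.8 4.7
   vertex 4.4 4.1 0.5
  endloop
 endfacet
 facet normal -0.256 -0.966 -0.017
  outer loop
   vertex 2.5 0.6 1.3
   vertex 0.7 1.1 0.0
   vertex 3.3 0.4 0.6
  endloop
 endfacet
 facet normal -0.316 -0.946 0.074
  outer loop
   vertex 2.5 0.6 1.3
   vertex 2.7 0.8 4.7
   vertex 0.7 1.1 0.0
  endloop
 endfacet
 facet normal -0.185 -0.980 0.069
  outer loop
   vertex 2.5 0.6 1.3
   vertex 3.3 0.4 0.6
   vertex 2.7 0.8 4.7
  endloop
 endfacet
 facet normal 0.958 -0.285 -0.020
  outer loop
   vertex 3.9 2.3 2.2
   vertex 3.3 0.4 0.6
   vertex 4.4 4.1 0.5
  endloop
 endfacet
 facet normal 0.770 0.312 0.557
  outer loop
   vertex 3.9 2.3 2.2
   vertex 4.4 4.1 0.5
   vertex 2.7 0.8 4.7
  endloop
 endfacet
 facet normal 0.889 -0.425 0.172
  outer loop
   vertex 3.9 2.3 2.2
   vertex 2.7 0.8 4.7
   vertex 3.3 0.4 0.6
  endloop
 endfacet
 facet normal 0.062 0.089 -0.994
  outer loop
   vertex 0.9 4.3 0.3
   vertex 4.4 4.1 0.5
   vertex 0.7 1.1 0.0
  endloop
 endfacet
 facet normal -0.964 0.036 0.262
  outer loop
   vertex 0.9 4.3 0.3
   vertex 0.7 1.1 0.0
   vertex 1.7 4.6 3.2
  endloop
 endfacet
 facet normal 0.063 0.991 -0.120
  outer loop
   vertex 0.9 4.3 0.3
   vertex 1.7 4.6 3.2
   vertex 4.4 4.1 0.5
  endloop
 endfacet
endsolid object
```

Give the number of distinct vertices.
8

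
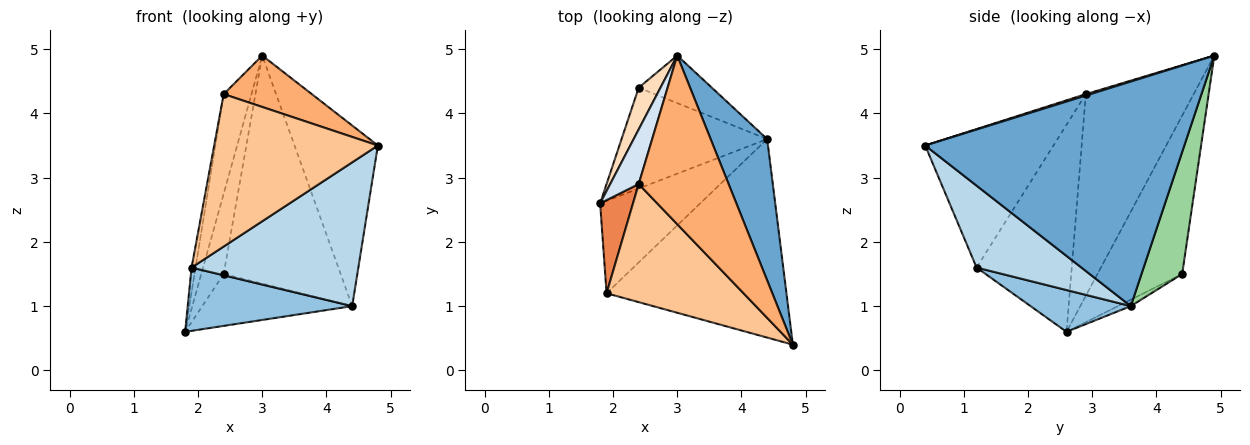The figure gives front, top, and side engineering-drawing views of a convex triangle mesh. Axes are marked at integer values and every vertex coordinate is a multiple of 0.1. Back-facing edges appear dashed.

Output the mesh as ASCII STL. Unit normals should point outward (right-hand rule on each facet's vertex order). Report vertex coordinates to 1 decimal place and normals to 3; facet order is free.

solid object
 facet normal 0.926 0.298 0.233
  outer loop
   vertex 4.4 3.6 1.0
   vertex 3.0 4.9 4.9
   vertex 4.8 0.4 3.5
  endloop
 endfacet
 facet normal 0.325 -0.534 -0.780
  outer loop
   vertex 4.4 3.6 1.0
   vertex 1.9 1.2 1.6
   vertex 1.8 2.6 0.6
  endloop
 endfacet
 facet normal 0.346 -0.550 -0.760
  outer loop
   vertex 4.4 3.6 1.0
   vertex 4.8 0.4 3.5
   vertex 1.9 1.2 1.6
  endloop
 endfacet
 facet normal -0.959 0.247 0.136
  outer loop
   vertex 2.4 2.9 4.3
   vertex 3.0 4.9 4.9
   vertex 1.8 2.6 0.6
  endloop
 endfacet
 facet normal -0.987 0.041 0.157
  outer loop
   vertex 2.4 2.9 4.3
   vertex 1.8 2.6 0.6
   vertex 1.9 1.2 1.6
  endloop
 endfacet
 facet normal 0.015 -0.291 0.956
  outer loop
   vertex 2.4 2.9 4.3
   vertex 4.8 0.4 3.5
   vertex 3.0 4.9 4.9
  endloop
 endfacet
 facet normal -0.527 -0.672 0.521
  outer loop
   vertex 2.4 2.9 4.3
   vertex 1.9 1.2 1.6
   vertex 4.8 0.4 3.5
  endloop
 endfacet
 facet normal -0.958 0.254 0.132
  outer loop
   vertex 2.4 4.4 1.5
   vertex 1.8 2.6 0.6
   vertex 3.0 4.9 4.9
  endloop
 endfacet
 facet normal -0.039 0.457 -0.888
  outer loop
   vertex 2.4 4.4 1.5
   vertex 4.4 3.6 1.0
   vertex 1.8 2.6 0.6
  endloop
 endfacet
 facet normal 0.322 0.927 -0.193
  outer loop
   vertex 2.4 4.4 1.5
   vertex 3.0 4.9 4.9
   vertex 4.4 3.6 1.0
  endloop
 endfacet
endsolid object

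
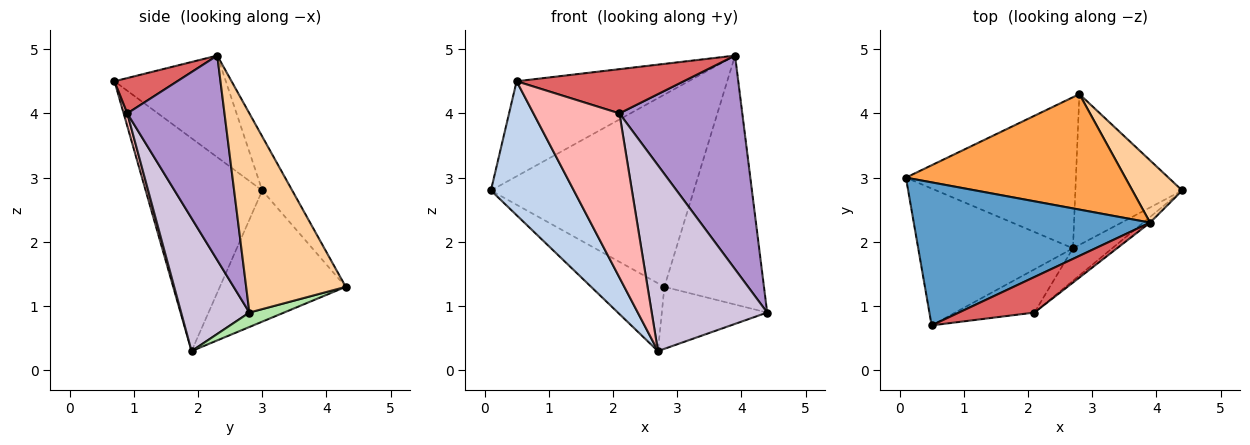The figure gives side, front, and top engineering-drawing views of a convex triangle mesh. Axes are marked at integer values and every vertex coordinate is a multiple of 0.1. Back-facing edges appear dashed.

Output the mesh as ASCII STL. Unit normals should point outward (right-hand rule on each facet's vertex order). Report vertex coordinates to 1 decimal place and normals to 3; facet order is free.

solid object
 facet normal -0.337 0.521 0.784
  outer loop
   vertex 3.9 2.3 4.9
   vertex 0.1 3.0 2.8
   vertex 0.5 0.7 4.5
  endloop
 endfacet
 facet normal -0.701 -0.499 -0.510
  outer loop
   vertex 2.7 1.9 0.3
   vertex 0.5 0.7 4.5
   vertex 0.1 3.0 2.8
  endloop
 endfacet
 facet normal -0.126 0.850 0.511
  outer loop
   vertex 2.8 4.3 1.3
   vertex 0.1 3.0 2.8
   vertex 3.9 2.3 4.9
  endloop
 endfacet
 facet normal 0.696 0.696 0.174
  outer loop
   vertex 2.8 4.3 1.3
   vertex 3.9 2.3 4.9
   vertex 4.4 2.8 0.9
  endloop
 endfacet
 facet normal -0.576 0.335 -0.746
  outer loop
   vertex 2.8 4.3 1.3
   vertex 2.7 1.9 0.3
   vertex 0.1 3.0 2.8
  endloop
 endfacet
 facet normal 0.124 0.377 -0.918
  outer loop
   vertex 2.8 4.3 1.3
   vertex 4.4 2.8 0.9
   vertex 2.7 1.9 0.3
  endloop
 endfacet
 facet normal 0.281 -0.748 0.601
  outer loop
   vertex 2.1 0.9 4.0
   vertex 3.9 2.3 4.9
   vertex 0.5 0.7 4.5
  endloop
 endfacet
 facet normal 0.041 -0.966 -0.254
  outer loop
   vertex 2.1 0.9 4.0
   vertex 0.5 0.7 4.5
   vertex 2.7 1.9 0.3
  endloop
 endfacet
 facet normal 0.620 -0.784 -0.021
  outer loop
   vertex 2.1 0.9 4.0
   vertex 4.4 2.8 0.9
   vertex 3.9 2.3 4.9
  endloop
 endfacet
 facet normal 0.503 -0.851 -0.149
  outer loop
   vertex 2.1 0.9 4.0
   vertex 2.7 1.9 0.3
   vertex 4.4 2.8 0.9
  endloop
 endfacet
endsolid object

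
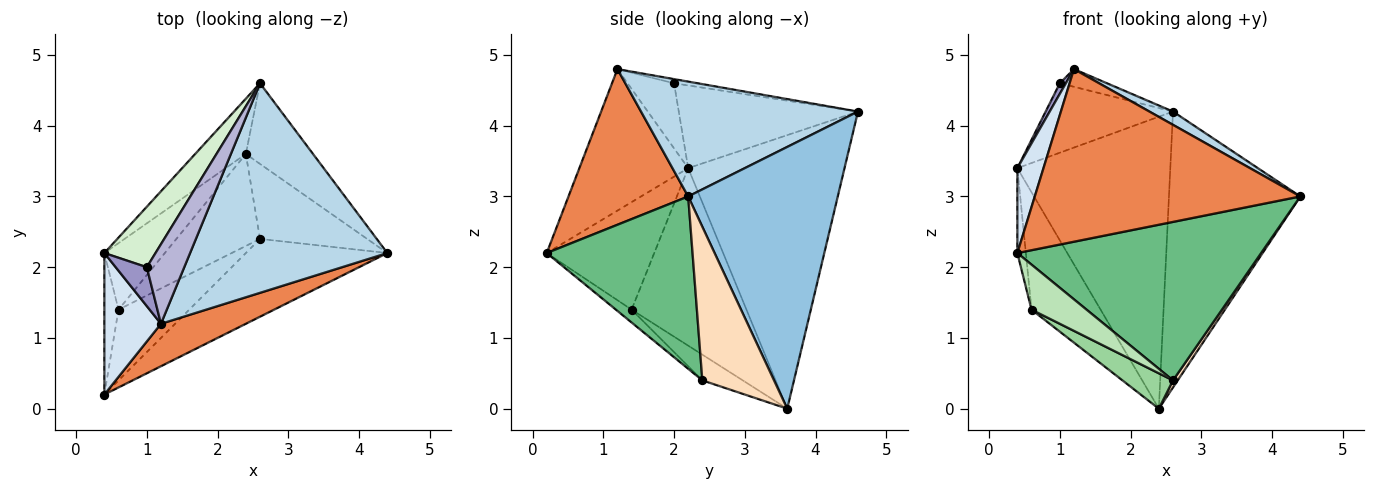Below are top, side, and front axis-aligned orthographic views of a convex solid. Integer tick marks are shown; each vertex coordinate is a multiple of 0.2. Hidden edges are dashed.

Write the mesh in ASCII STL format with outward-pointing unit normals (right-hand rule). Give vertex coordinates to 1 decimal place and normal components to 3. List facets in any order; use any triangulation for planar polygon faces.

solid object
 facet normal -0.709 0.693 -0.131
  outer loop
   vertex 2.4 3.6 0.0
   vertex 0.4 2.2 3.4
   vertex 2.6 4.6 4.2
  endloop
 endfacet
 facet normal 0.738 0.648 -0.189
  outer loop
   vertex 2.4 3.6 0.0
   vertex 2.6 4.6 4.2
   vertex 4.4 2.2 3.0
  endloop
 endfacet
 facet normal 0.502 -0.055 0.863
  outer loop
   vertex 1.2 1.2 4.8
   vertex 4.4 2.2 3.0
   vertex 2.6 4.6 4.2
  endloop
 endfacet
 facet normal -0.906 -0.217 0.362
  outer loop
   vertex 1.2 1.2 4.8
   vertex 0.4 2.2 3.4
   vertex 0.4 0.2 2.2
  endloop
 endfacet
 facet normal 0.401 -0.890 0.219
  outer loop
   vertex 1.2 1.2 4.8
   vertex 0.4 0.2 2.2
   vertex 4.4 2.2 3.0
  endloop
 endfacet
 facet normal -0.823 0.495 -0.280
  outer loop
   vertex 0.6 1.4 1.4
   vertex 0.4 2.2 3.4
   vertex 2.4 3.6 0.0
  endloop
 endfacet
 facet normal -0.988 0.078 -0.130
  outer loop
   vertex 0.6 1.4 1.4
   vertex 0.4 0.2 2.2
   vertex 0.4 2.2 3.4
  endloop
 endfacet
 facet normal 0.819 -0.054 -0.571
  outer loop
   vertex 2.6 2.4 0.4
   vertex 2.4 3.6 0.0
   vertex 4.4 2.2 3.0
  endloop
 endfacet
 facet normal 0.473 -0.791 -0.388
  outer loop
   vertex 2.6 2.4 0.4
   vertex 4.4 2.2 3.0
   vertex 0.4 0.2 2.2
  endloop
 endfacet
 facet normal -0.276 -0.345 -0.897
  outer loop
   vertex 2.6 2.4 0.4
   vertex 0.6 1.4 1.4
   vertex 2.4 3.6 0.0
  endloop
 endfacet
 facet normal -0.152 -0.531 -0.834
  outer loop
   vertex 2.6 2.4 0.4
   vertex 0.4 0.2 2.2
   vertex 0.6 1.4 1.4
  endloop
 endfacet
 facet normal -0.728 0.517 0.450
  outer loop
   vertex 1.0 2.0 4.6
   vertex 2.6 4.6 4.2
   vertex 0.4 2.2 3.4
  endloop
 endfacet
 facet normal -0.896 -0.117 0.428
  outer loop
   vertex 1.0 2.0 4.6
   vertex 0.4 2.2 3.4
   vertex 1.2 1.2 4.8
  endloop
 endfacet
 facet normal -0.108 0.216 0.970
  outer loop
   vertex 1.0 2.0 4.6
   vertex 1.2 1.2 4.8
   vertex 2.6 4.6 4.2
  endloop
 endfacet
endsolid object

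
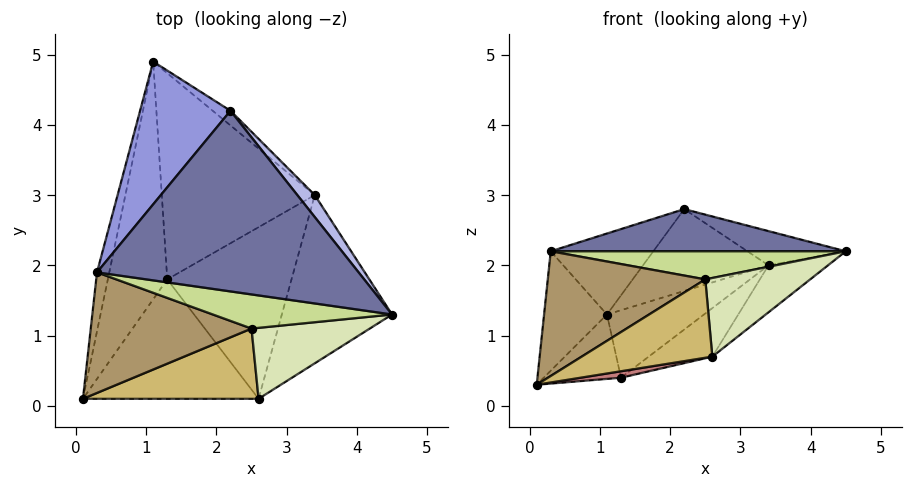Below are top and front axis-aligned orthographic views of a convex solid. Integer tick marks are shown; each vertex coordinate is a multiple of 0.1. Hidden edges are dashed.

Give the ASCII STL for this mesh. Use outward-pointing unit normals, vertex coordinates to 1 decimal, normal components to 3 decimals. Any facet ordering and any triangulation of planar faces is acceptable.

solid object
 facet normal -0.032 -0.227 0.973
  outer loop
   vertex 0.3 1.9 2.2
   vertex 4.5 1.3 2.2
   vertex 2.2 4.2 2.8
  endloop
 endfacet
 facet normal -0.968 0.225 -0.111
  outer loop
   vertex 0.3 1.9 2.2
   vertex 1.1 4.9 1.3
   vertex 0.1 0.1 0.3
  endloop
 endfacet
 facet normal -0.657 0.372 0.656
  outer loop
   vertex 0.3 1.9 2.2
   vertex 2.2 4.2 2.8
   vertex 1.1 4.9 1.3
  endloop
 endfacet
 facet normal 0.769 0.538 0.346
  outer loop
   vertex 3.4 3.0 2.0
   vertex 2.2 4.2 2.8
   vertex 4.5 1.3 2.2
  endloop
 endfacet
 facet normal 0.655 0.744 -0.133
  outer loop
   vertex 3.4 3.0 2.0
   vertex 1.1 4.9 1.3
   vertex 2.2 4.2 2.8
  endloop
 endfacet
 facet normal 0.509 0.231 -0.829
  outer loop
   vertex 3.4 3.0 2.0
   vertex 4.5 1.3 2.2
   vertex 2.6 0.1 0.7
  endloop
 endfacet
 facet normal -0.090 -0.633 0.769
  outer loop
   vertex 2.5 1.1 1.8
   vertex 4.5 1.3 2.2
   vertex 0.3 1.9 2.2
  endloop
 endfacet
 facet normal -0.060 -0.741 0.669
  outer loop
   vertex 2.5 1.1 1.8
   vertex 2.6 0.1 0.7
   vertex 4.5 1.3 2.2
  endloop
 endfacet
 facet normal -0.134 -0.712 0.689
  outer loop
   vertex 2.5 1.1 1.8
   vertex 0.3 1.9 2.2
   vertex 0.1 0.1 0.3
  endloop
 endfacet
 facet normal -0.106 -0.741 0.664
  outer loop
   vertex 2.5 1.1 1.8
   vertex 0.1 0.1 0.3
   vertex 2.6 0.1 0.7
  endloop
 endfacet
 facet normal 0.479 0.273 -0.834
  outer loop
   vertex 1.3 1.8 0.4
   vertex 1.1 4.9 1.3
   vertex 3.4 3.0 2.0
  endloop
 endfacet
 facet normal 0.500 0.236 -0.833
  outer loop
   vertex 1.3 1.8 0.4
   vertex 3.4 3.0 2.0
   vertex 2.6 0.1 0.7
  endloop
 endfacet
 facet normal -0.279 0.251 -0.927
  outer loop
   vertex 1.3 1.8 0.4
   vertex 0.1 0.1 0.3
   vertex 1.1 4.9 1.3
  endloop
 endfacet
 facet normal 0.158 -0.053 -0.986
  outer loop
   vertex 1.3 1.8 0.4
   vertex 2.6 0.1 0.7
   vertex 0.1 0.1 0.3
  endloop
 endfacet
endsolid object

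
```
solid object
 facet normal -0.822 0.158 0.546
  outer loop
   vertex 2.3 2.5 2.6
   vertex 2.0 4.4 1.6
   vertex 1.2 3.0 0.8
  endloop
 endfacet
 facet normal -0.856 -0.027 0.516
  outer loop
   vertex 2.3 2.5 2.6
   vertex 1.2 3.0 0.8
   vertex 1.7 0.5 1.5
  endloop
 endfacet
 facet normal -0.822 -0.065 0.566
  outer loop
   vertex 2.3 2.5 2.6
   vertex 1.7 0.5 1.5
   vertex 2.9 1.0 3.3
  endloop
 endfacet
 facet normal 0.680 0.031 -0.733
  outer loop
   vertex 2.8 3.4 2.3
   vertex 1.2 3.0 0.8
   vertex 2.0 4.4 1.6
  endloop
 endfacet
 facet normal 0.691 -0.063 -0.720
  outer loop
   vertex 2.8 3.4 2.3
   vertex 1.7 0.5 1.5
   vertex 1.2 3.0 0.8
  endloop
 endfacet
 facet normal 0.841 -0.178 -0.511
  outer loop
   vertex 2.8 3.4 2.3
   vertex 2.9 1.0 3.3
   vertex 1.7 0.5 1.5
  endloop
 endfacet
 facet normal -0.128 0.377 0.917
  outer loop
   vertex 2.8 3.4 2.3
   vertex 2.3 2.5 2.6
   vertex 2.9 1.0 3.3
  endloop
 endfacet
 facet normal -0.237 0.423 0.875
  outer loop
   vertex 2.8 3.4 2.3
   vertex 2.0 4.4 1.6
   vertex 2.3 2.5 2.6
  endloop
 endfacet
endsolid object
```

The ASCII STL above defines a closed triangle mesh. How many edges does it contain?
12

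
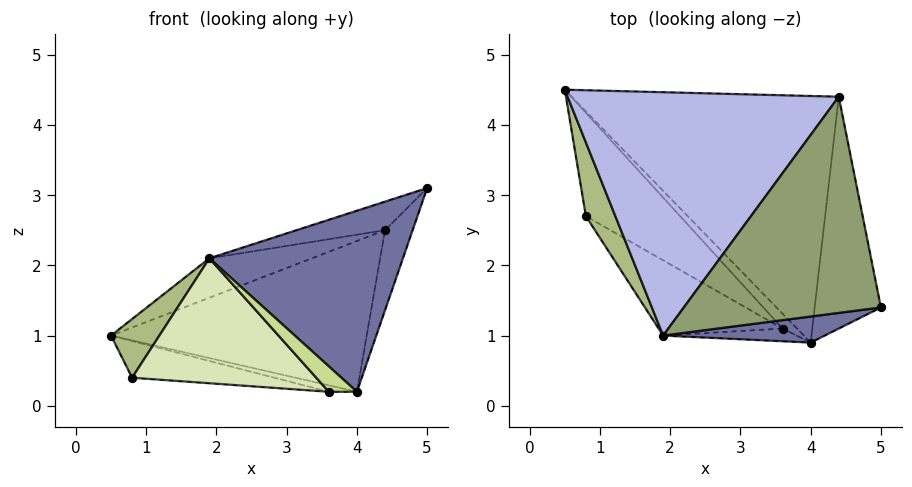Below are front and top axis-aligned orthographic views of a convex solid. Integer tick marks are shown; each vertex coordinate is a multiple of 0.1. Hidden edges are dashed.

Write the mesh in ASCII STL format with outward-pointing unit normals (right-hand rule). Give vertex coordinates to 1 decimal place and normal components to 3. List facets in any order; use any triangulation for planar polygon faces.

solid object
 facet normal 0.081 -0.987 0.142
  outer loop
   vertex 1.9 1.0 2.1
   vertex 4.0 0.9 0.2
   vertex 5.0 1.4 3.1
  endloop
 endfacet
 facet normal 0.323 0.494 -0.807
  outer loop
   vertex 4.4 4.4 2.5
   vertex 4.0 0.9 0.2
   vertex 0.5 4.5 1.0
  endloop
 endfacet
 facet normal 0.932 0.118 -0.342
  outer loop
   vertex 4.4 4.4 2.5
   vertex 5.0 1.4 3.1
   vertex 4.0 0.9 0.2
  endloop
 endfacet
 facet normal -0.352 0.150 0.924
  outer loop
   vertex 4.4 4.4 2.5
   vertex 0.5 4.5 1.0
   vertex 1.9 1.0 2.1
  endloop
 endfacet
 facet normal -0.319 0.124 0.940
  outer loop
   vertex 4.4 4.4 2.5
   vertex 1.9 1.0 2.1
   vertex 5.0 1.4 3.1
  endloop
 endfacet
 facet normal -0.908 -0.260 0.327
  outer loop
   vertex 0.8 2.7 0.4
   vertex 1.9 1.0 2.1
   vertex 0.5 4.5 1.0
  endloop
 endfacet
 facet normal -0.408 -0.816 -0.408
  outer loop
   vertex 3.6 1.1 0.2
   vertex 4.0 0.9 0.2
   vertex 1.9 1.0 2.1
  endloop
 endfacet
 facet normal -0.466 -0.758 -0.457
  outer loop
   vertex 3.6 1.1 0.2
   vertex 1.9 1.0 2.1
   vertex 0.8 2.7 0.4
  endloop
 endfacet
 facet normal 0.195 0.389 -0.900
  outer loop
   vertex 3.6 1.1 0.2
   vertex 0.5 4.5 1.0
   vertex 4.0 0.9 0.2
  endloop
 endfacet
 facet normal 0.123 0.332 -0.935
  outer loop
   vertex 3.6 1.1 0.2
   vertex 0.8 2.7 0.4
   vertex 0.5 4.5 1.0
  endloop
 endfacet
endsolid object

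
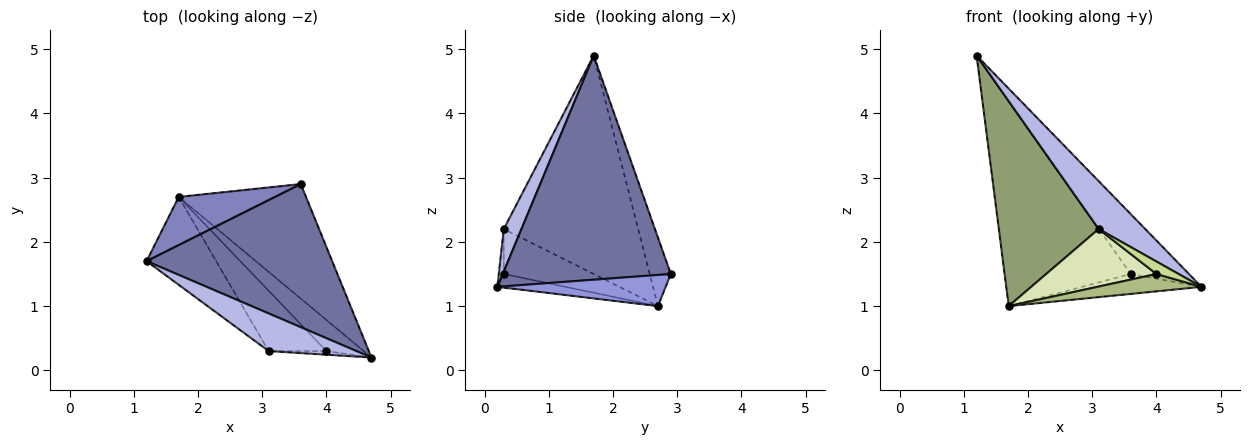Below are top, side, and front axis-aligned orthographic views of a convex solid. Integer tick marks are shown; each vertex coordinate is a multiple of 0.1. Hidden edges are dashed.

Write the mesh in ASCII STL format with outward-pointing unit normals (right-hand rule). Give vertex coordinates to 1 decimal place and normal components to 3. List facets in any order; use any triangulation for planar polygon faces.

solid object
 facet normal 0.744 0.258 0.616
  outer loop
   vertex 3.6 2.9 1.5
   vertex 1.2 1.7 4.9
   vertex 4.7 0.2 1.3
  endloop
 endfacet
 facet normal -0.161 0.961 0.226
  outer loop
   vertex 1.7 2.7 1.0
   vertex 1.2 1.7 4.9
   vertex 3.6 2.9 1.5
  endloop
 endfacet
 facet normal 0.235 0.166 -0.958
  outer loop
   vertex 1.7 2.7 1.0
   vertex 3.6 2.9 1.5
   vertex 4.7 0.2 1.3
  endloop
 endfacet
 facet normal 0.286 -0.754 0.592
  outer loop
   vertex 3.1 0.3 2.2
   vertex 4.7 0.2 1.3
   vertex 1.2 1.7 4.9
  endloop
 endfacet
 facet normal -0.778 -0.578 -0.248
  outer loop
   vertex 3.1 0.3 2.2
   vertex 1.2 1.7 4.9
   vertex 1.7 2.7 1.0
  endloop
 endfacet
 facet normal -0.304 -0.465 -0.832
  outer loop
   vertex 4.0 0.3 1.5
   vertex 1.7 2.7 1.0
   vertex 4.7 0.2 1.3
  endloop
 endfacet
 facet normal -0.212 -0.939 -0.272
  outer loop
   vertex 4.0 0.3 1.5
   vertex 4.7 0.2 1.3
   vertex 3.1 0.3 2.2
  endloop
 endfacet
 facet normal -0.490 -0.601 -0.631
  outer loop
   vertex 4.0 0.3 1.5
   vertex 3.1 0.3 2.2
   vertex 1.7 2.7 1.0
  endloop
 endfacet
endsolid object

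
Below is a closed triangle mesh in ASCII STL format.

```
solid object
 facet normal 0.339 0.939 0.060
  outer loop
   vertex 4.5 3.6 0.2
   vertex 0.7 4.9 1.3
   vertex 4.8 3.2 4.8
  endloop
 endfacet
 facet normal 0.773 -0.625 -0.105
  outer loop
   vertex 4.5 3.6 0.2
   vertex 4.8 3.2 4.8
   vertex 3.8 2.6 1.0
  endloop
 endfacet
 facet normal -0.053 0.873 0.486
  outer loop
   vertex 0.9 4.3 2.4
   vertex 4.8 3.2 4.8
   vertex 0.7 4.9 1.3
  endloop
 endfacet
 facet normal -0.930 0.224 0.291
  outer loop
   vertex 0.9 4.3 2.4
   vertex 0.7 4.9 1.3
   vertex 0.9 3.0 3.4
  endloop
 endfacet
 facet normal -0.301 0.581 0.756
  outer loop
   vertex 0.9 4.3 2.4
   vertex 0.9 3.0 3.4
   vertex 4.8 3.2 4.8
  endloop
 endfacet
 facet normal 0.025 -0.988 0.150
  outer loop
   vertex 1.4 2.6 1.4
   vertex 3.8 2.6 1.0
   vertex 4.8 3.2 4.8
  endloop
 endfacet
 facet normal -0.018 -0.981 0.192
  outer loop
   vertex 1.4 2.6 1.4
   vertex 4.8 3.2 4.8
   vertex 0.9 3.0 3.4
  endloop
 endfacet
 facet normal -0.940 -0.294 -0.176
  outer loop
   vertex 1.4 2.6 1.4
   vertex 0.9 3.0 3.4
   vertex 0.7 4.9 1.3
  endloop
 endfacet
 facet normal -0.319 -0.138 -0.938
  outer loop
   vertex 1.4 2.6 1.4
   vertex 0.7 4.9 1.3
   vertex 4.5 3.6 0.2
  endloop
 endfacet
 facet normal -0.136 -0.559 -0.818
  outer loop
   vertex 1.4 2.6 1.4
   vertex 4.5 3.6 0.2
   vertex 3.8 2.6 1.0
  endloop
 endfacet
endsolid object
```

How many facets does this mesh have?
10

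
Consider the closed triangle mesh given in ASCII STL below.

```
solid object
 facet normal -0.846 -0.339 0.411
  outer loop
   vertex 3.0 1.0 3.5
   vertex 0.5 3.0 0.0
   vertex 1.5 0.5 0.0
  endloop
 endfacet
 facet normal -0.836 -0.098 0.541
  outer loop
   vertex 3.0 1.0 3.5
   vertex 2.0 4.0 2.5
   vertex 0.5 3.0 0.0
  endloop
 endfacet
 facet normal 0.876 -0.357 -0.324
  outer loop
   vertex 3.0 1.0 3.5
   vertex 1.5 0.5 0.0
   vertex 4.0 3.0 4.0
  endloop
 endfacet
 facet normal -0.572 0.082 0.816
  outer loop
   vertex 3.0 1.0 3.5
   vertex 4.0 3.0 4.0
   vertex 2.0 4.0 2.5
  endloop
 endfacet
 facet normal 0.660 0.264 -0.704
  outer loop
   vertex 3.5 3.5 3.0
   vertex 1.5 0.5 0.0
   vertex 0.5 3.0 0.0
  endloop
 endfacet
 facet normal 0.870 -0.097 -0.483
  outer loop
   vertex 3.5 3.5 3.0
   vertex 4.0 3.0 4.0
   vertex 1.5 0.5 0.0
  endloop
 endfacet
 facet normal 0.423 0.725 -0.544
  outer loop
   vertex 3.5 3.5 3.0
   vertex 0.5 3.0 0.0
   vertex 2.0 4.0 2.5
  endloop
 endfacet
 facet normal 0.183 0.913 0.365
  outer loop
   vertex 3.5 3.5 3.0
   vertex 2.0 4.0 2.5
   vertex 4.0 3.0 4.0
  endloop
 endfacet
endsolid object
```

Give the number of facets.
8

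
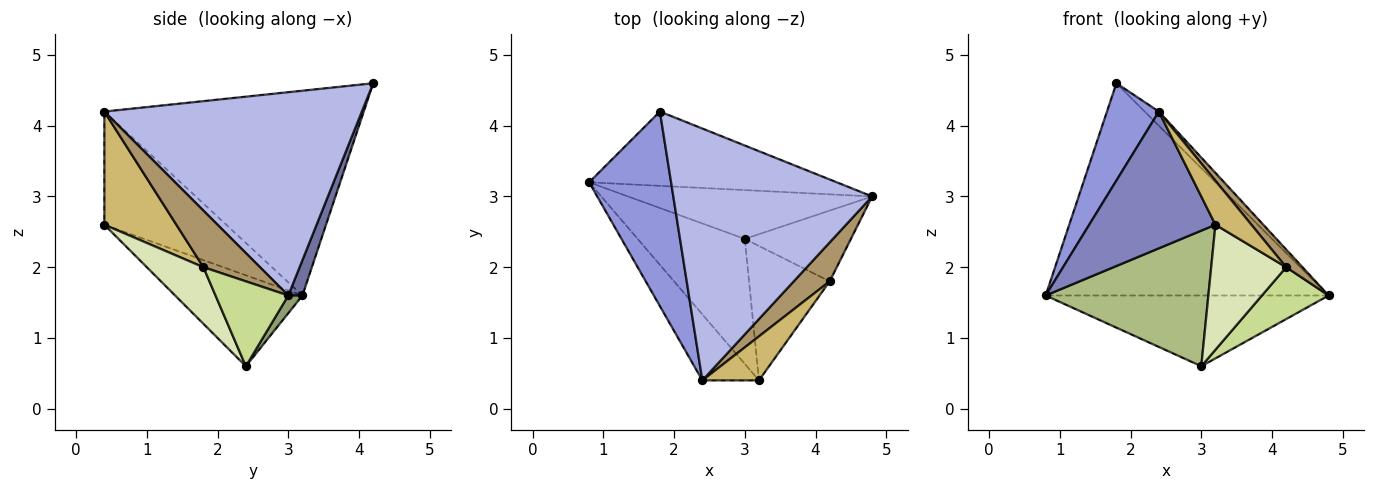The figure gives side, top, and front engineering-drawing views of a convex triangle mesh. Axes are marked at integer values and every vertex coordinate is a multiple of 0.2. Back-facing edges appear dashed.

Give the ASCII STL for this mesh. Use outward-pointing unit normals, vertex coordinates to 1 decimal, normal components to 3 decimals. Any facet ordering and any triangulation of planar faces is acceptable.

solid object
 facet normal 0.047 0.943 -0.330
  outer loop
   vertex 1.8 4.2 4.6
   vertex 4.8 3.0 1.6
   vertex 0.8 3.2 1.6
  endloop
 endfacet
 facet normal -0.656 -0.680 -0.328
  outer loop
   vertex 2.4 0.4 4.2
   vertex 0.8 3.2 1.6
   vertex 3.2 0.4 2.6
  endloop
 endfacet
 facet normal -0.913 -0.183 0.365
  outer loop
   vertex 2.4 0.4 4.2
   vertex 1.8 4.2 4.6
   vertex 0.8 3.2 1.6
  endloop
 endfacet
 facet normal 0.714 0.039 0.699
  outer loop
   vertex 2.4 0.4 4.2
   vertex 4.8 3.0 1.6
   vertex 1.8 4.2 4.6
  endloop
 endfacet
 facet normal 0.041 0.822 -0.567
  outer loop
   vertex 3.0 2.4 0.6
   vertex 0.8 3.2 1.6
   vertex 4.8 3.0 1.6
  endloop
 endfacet
 facet normal -0.499 -0.637 -0.587
  outer loop
   vertex 3.0 2.4 0.6
   vertex 3.2 0.4 2.6
   vertex 0.8 3.2 1.6
  endloop
 endfacet
 facet normal 0.542 -0.497 -0.678
  outer loop
   vertex 4.2 1.8 2.0
   vertex 3.0 2.4 0.6
   vertex 4.8 3.0 1.6
  endloop
 endfacet
 facet normal 0.457 -0.606 -0.651
  outer loop
   vertex 4.2 1.8 2.0
   vertex 3.2 0.4 2.6
   vertex 3.0 2.4 0.6
  endloop
 endfacet
 facet normal 0.820 -0.237 0.521
  outer loop
   vertex 4.2 1.8 2.0
   vertex 4.8 3.0 1.6
   vertex 2.4 0.4 4.2
  endloop
 endfacet
 facet normal 0.816 -0.408 0.408
  outer loop
   vertex 4.2 1.8 2.0
   vertex 2.4 0.4 4.2
   vertex 3.2 0.4 2.6
  endloop
 endfacet
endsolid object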